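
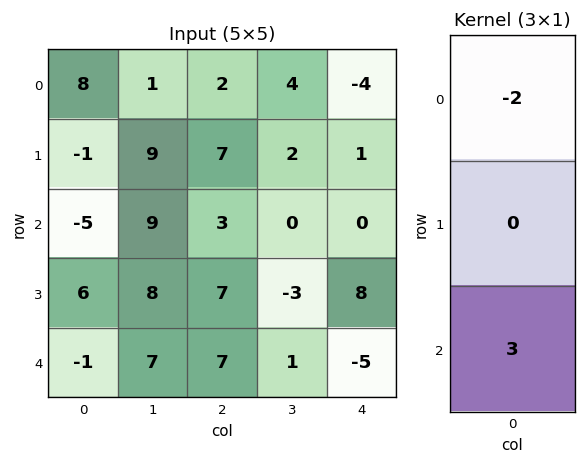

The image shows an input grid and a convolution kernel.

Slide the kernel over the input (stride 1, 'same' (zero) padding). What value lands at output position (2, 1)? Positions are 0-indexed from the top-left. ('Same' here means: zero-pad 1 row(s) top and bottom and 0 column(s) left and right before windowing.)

6

The receptive field on the zero-padded input at this output position is [9 / 9 / 8]. Elementwise product with the kernel and sum: 9·-2 + 8·3.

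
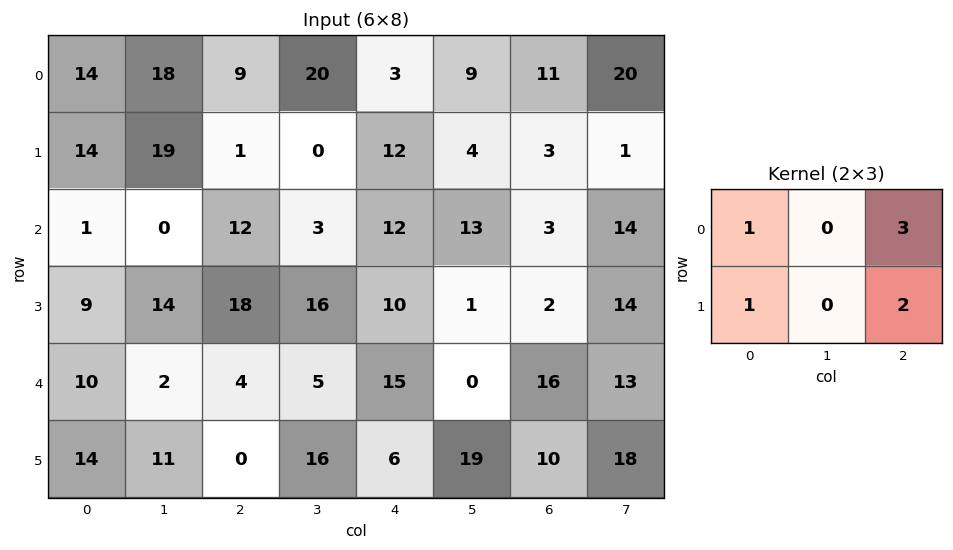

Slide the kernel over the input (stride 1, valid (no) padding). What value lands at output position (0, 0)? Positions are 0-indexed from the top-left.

57

The receptive field on the input at this output position is [14 18 9 / 14 19 1]. Elementwise product with the kernel and sum: 14·1 + 9·3 + 14·1 + 1·2.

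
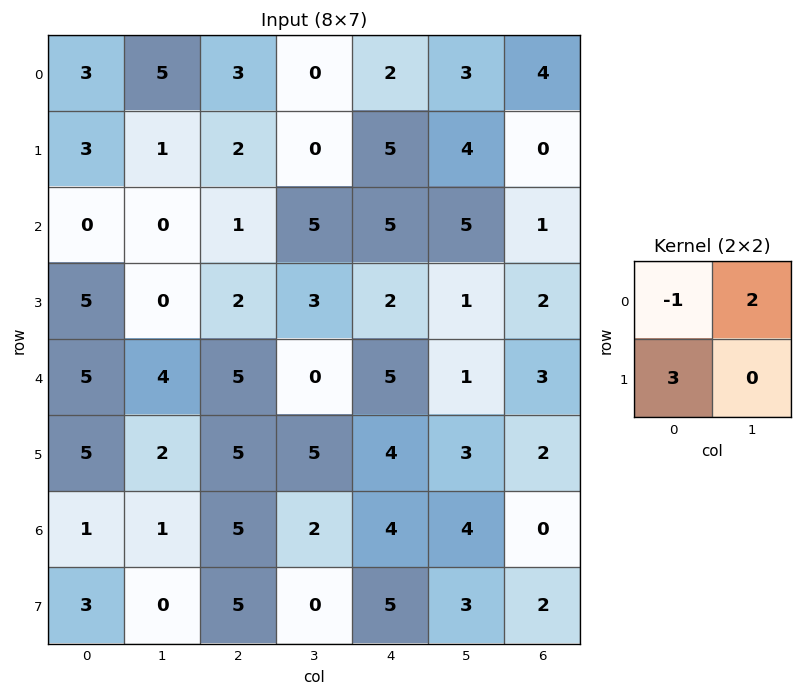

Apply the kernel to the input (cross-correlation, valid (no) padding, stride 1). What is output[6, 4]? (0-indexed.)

The receptive field on the input at this output position is [4 4 / 5 3]. Elementwise product with the kernel and sum: 4·-1 + 4·2 + 5·3.

19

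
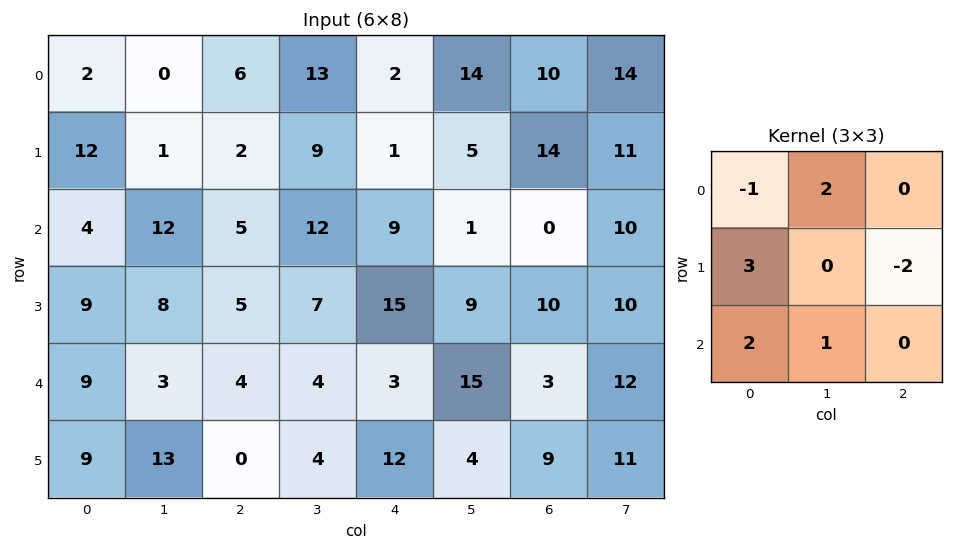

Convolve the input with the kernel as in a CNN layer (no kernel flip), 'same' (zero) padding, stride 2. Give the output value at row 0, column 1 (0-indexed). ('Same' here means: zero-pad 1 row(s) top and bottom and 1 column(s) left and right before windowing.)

The receptive field on the zero-padded input at this output position is [0 0 0 / 0 6 13 / 1 2 9]. Elementwise product with the kernel and sum: 0·-1 + 0·2 + 0·3 + 13·-2 + 1·2 + 2·1.

-22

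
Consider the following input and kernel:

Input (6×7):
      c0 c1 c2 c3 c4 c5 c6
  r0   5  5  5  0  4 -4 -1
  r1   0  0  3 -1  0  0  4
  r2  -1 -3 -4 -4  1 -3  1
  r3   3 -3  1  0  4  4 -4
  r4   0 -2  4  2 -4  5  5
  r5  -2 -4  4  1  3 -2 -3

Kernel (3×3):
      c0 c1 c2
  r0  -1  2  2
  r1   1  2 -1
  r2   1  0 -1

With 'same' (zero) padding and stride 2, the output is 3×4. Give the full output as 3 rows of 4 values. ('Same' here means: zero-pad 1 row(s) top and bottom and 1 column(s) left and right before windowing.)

5 16 11 -6
4 -6 -2 11
6 4 8 1

Output[0,0]: The receptive field on the zero-padded input at this output position is [0 0 0 / 0 5 5 / 0 0 0]. Elementwise product with the kernel and sum: 0·-1 + 0·2 + 0·2 + 0·1 + 5·2 + 5·-1 + 0·1 + 0·-1.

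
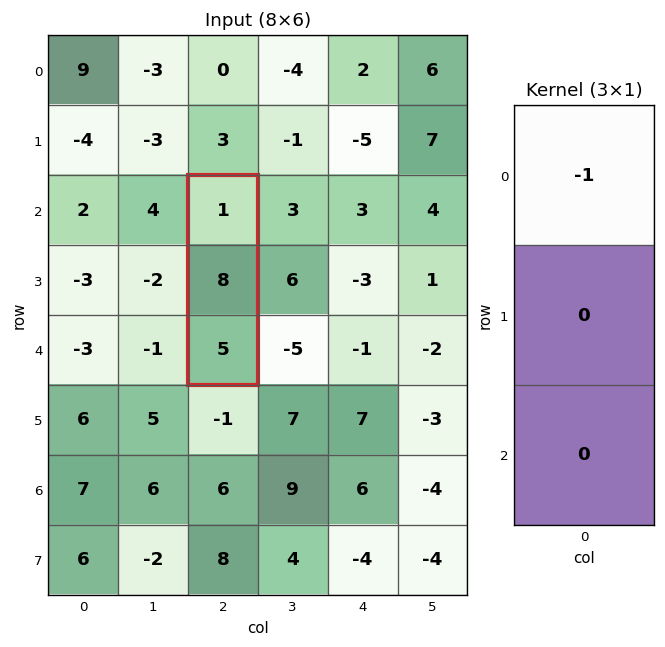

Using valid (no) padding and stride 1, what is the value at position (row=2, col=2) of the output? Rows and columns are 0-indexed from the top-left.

-1

The receptive field on the input at this output position is [1 / 8 / 5]. Elementwise product with the kernel and sum: 1·-1.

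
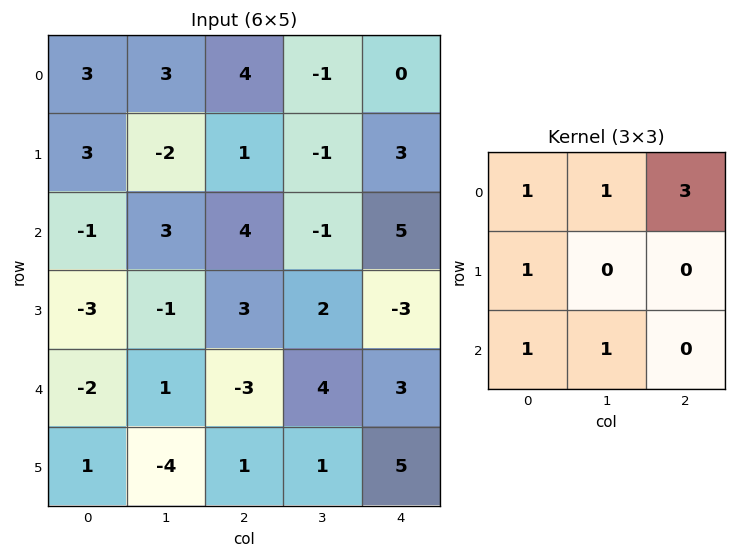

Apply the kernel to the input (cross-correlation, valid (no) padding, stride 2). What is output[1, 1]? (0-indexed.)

22

The receptive field on the input at this output position is [4 -1 5 / 3 2 -3 / -3 4 3]. Elementwise product with the kernel and sum: 4·1 + -1·1 + 5·3 + 3·1 + -3·1 + 4·1.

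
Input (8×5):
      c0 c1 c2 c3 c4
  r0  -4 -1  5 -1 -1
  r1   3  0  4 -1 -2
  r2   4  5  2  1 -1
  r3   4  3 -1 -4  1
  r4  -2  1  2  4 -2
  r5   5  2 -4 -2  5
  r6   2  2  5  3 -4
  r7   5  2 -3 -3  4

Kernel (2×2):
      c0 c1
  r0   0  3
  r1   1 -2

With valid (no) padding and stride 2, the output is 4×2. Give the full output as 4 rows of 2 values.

Output[0,0]: The receptive field on the input at this output position is [-4 -1 / 3 0]. Elementwise product with the kernel and sum: -1·3 + 3·1 + 0·-2.
Output[0,1]: The receptive field on the input at this output position is [5 -1 / 4 -1]. Elementwise product with the kernel and sum: -1·3 + 4·1 + -1·-2.

0 3
13 10
4 12
7 12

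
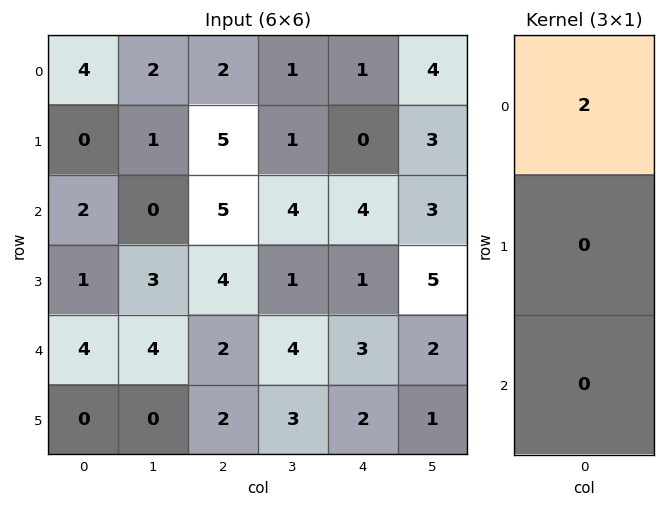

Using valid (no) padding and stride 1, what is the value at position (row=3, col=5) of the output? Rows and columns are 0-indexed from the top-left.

The receptive field on the input at this output position is [5 / 2 / 1]. Elementwise product with the kernel and sum: 5·2.

10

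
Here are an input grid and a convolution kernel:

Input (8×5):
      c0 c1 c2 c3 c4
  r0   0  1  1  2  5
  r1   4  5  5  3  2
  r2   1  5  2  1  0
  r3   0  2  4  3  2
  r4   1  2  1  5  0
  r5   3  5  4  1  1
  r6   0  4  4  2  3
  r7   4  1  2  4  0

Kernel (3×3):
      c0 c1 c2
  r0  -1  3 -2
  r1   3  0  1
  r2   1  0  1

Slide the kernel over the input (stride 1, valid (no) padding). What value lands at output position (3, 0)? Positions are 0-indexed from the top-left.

The receptive field on the input at this output position is [0 2 4 / 1 2 1 / 3 5 4]. Elementwise product with the kernel and sum: 0·-1 + 2·3 + 4·-2 + 1·3 + 1·1 + 3·1 + 4·1.

9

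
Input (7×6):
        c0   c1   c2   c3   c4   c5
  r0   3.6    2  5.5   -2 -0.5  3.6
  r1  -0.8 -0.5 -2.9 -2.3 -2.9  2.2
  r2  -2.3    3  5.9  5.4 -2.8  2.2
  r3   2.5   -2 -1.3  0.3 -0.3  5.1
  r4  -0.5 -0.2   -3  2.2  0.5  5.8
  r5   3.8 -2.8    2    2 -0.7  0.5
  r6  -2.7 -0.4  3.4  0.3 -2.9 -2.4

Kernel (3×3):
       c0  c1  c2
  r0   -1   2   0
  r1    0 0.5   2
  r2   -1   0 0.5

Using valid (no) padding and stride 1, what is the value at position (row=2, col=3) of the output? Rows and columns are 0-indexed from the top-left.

The receptive field on the input at this output position is [5.4 -2.8 2.2 / 0.3 -0.3 5.1 / 2.2 0.5 5.8]. Elementwise product with the kernel and sum: 5.4·-1 + -2.8·2 + -0.3·0.5 + 5.1·2 + 2.2·-1 + 5.8·0.5.

-0.25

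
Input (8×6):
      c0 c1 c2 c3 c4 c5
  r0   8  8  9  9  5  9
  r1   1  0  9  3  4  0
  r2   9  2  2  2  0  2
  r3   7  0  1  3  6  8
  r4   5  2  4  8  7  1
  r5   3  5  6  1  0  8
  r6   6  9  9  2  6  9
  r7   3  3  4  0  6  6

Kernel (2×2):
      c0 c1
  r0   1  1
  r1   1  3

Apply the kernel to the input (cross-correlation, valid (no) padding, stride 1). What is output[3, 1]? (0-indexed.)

15

The receptive field on the input at this output position is [0 1 / 2 4]. Elementwise product with the kernel and sum: 0·1 + 1·1 + 2·1 + 4·3.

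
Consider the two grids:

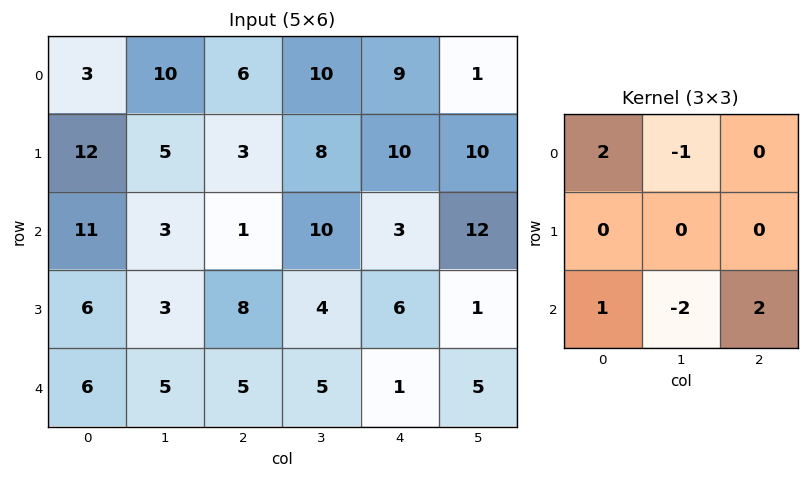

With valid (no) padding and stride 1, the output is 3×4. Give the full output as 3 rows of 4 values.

Output[0,0]: The receptive field on the input at this output position is [3 10 6 / 12 5 3 / 11 3 1]. Elementwise product with the kernel and sum: 3·2 + 10·-1 + 11·1 + 3·-2 + 1·2.

3 35 -11 39
35 2 10 0
25 10 -11 30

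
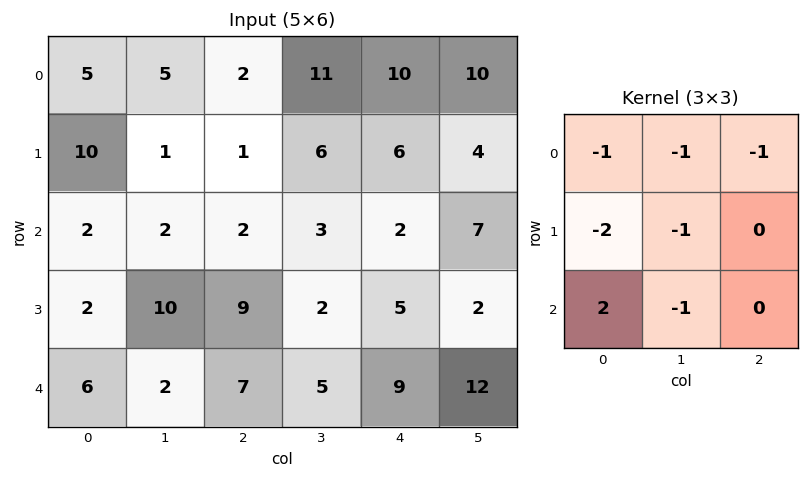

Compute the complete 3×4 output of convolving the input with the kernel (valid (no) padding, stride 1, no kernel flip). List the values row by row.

Output[0,0]: The receptive field on the input at this output position is [5 5 2 / 10 1 1 / 2 2 2]. Elementwise product with the kernel and sum: 5·-1 + 5·-1 + 2·-1 + 10·-2 + 1·-1 + 2·2 + 2·-1.

-31 -19 -30 -45
-24 -3 -4 -25
-10 -39 -18 -20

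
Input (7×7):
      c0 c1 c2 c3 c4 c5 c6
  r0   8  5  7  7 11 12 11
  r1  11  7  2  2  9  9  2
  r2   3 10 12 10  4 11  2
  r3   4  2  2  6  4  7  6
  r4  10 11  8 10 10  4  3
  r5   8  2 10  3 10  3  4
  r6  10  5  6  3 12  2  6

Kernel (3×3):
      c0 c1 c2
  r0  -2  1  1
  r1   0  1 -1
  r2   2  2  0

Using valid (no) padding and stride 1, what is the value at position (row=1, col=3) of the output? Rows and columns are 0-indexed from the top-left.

27

The receptive field on the input at this output position is [2 9 9 / 10 4 11 / 6 4 7]. Elementwise product with the kernel and sum: 2·-2 + 9·1 + 9·1 + 4·1 + 11·-1 + 6·2 + 4·2.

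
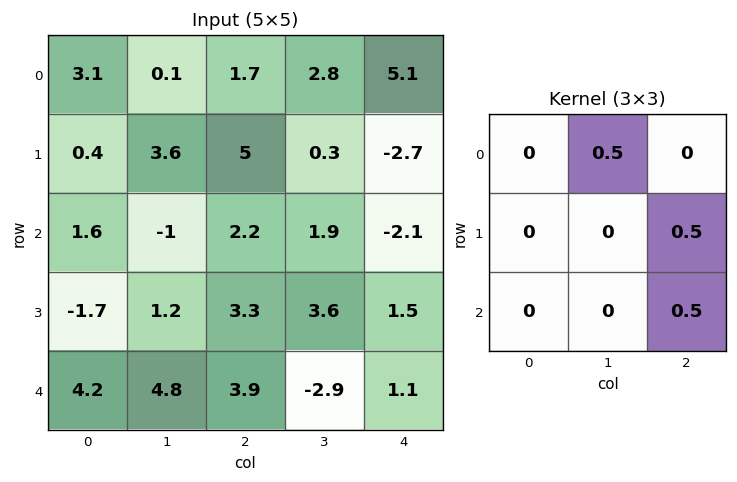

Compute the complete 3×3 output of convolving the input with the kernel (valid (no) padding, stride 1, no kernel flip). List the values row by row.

3.65 1.95 -1
4.55 5.25 -0.15
3.1 1.45 2.25

Output[0,0]: The receptive field on the input at this output position is [3.1 0.1 1.7 / 0.4 3.6 5 / 1.6 -1 2.2]. Elementwise product with the kernel and sum: 0.1·0.5 + 5·0.5 + 2.2·0.5.
Output[0,1]: The receptive field on the input at this output position is [0.1 1.7 2.8 / 3.6 5 0.3 / -1 2.2 1.9]. Elementwise product with the kernel and sum: 1.7·0.5 + 0.3·0.5 + 1.9·0.5.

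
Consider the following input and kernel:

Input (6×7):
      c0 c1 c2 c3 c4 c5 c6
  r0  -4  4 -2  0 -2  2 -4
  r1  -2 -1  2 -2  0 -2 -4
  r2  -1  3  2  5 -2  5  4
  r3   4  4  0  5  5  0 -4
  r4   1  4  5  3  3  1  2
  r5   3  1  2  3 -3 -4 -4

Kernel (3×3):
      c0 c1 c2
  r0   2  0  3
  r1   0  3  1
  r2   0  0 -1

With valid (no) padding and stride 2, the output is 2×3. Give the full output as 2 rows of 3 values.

-17 -14 -30
11 15 2

Output[0,0]: The receptive field on the input at this output position is [-4 4 -2 / -2 -1 2 / -1 3 2]. Elementwise product with the kernel and sum: -4·2 + -2·3 + -1·3 + 2·1 + 2·-1.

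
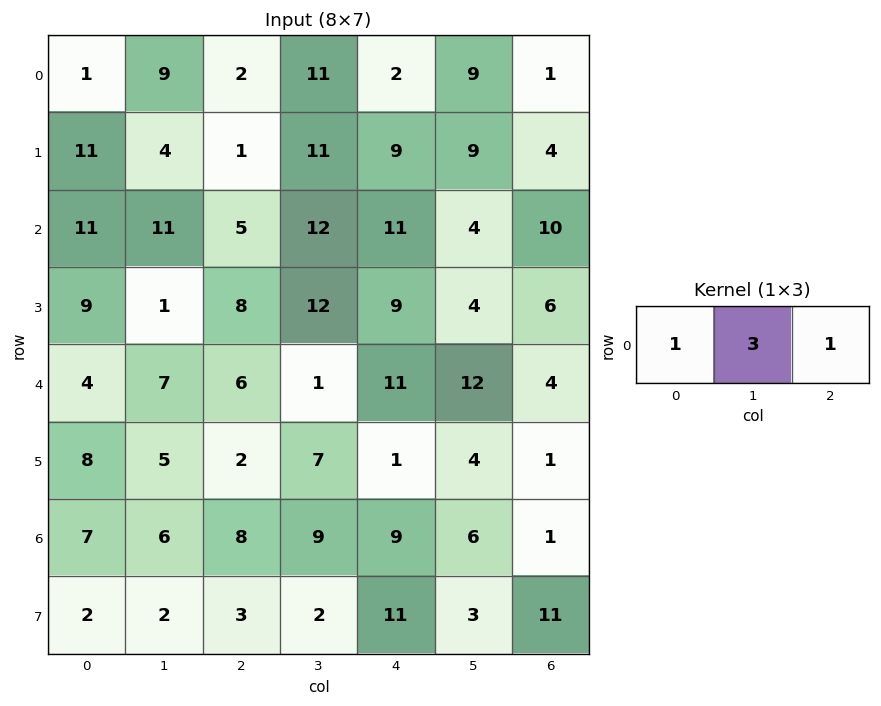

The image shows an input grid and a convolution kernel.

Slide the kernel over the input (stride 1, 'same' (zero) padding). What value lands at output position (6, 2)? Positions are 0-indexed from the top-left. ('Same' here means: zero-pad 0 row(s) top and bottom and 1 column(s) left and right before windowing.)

39

The receptive field on the zero-padded input at this output position is [6 8 9]. Elementwise product with the kernel and sum: 6·1 + 8·3 + 9·1.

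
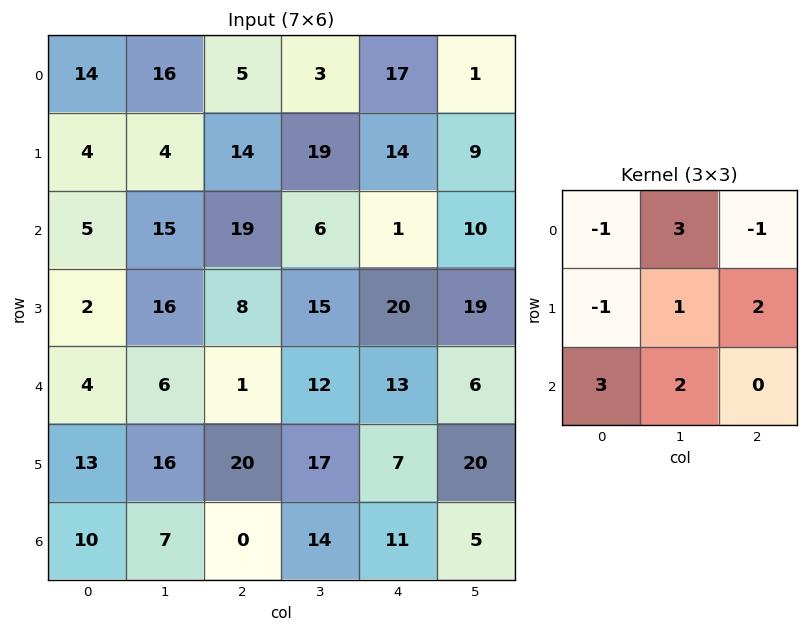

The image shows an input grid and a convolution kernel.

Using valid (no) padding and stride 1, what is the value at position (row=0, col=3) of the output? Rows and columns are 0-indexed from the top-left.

The receptive field on the input at this output position is [3 17 1 / 19 14 9 / 6 1 10]. Elementwise product with the kernel and sum: 3·-1 + 17·3 + 1·-1 + 19·-1 + 14·1 + 9·2 + 6·3 + 1·2.

80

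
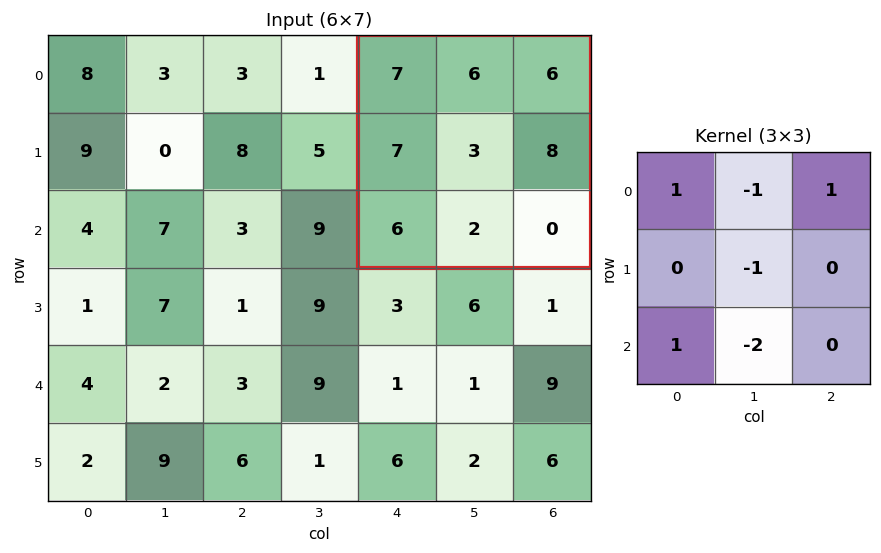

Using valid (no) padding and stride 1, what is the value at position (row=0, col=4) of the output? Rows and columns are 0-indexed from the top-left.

The receptive field on the input at this output position is [7 6 6 / 7 3 8 / 6 2 0]. Elementwise product with the kernel and sum: 7·1 + 6·-1 + 6·1 + 3·-1 + 6·1 + 2·-2.

6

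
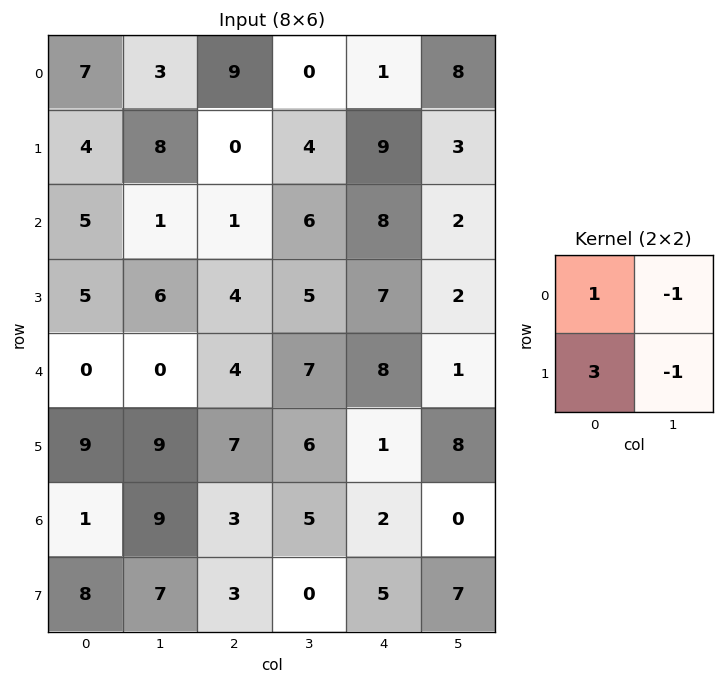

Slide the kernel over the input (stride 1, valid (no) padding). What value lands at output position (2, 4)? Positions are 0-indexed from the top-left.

25

The receptive field on the input at this output position is [8 2 / 7 2]. Elementwise product with the kernel and sum: 8·1 + 2·-1 + 7·3 + 2·-1.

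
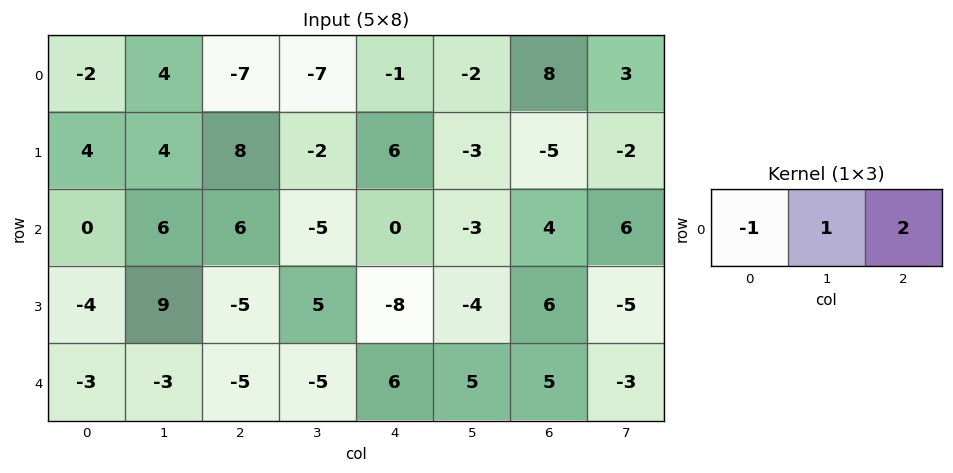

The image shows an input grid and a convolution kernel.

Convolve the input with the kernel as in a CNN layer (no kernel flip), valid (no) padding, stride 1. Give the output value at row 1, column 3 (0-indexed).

2

The receptive field on the input at this output position is [-2 6 -3]. Elementwise product with the kernel and sum: -2·-1 + 6·1 + -3·2.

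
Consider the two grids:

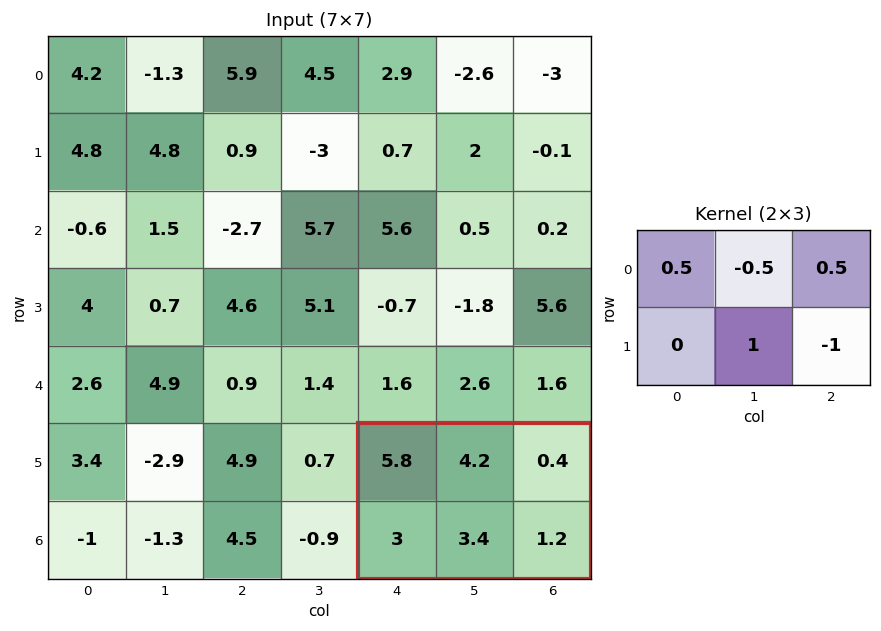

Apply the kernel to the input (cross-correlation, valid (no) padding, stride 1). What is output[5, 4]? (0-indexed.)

3.2

The receptive field on the input at this output position is [5.8 4.2 0.4 / 3 3.4 1.2]. Elementwise product with the kernel and sum: 5.8·0.5 + 4.2·-0.5 + 0.4·0.5 + 3.4·1 + 1.2·-1.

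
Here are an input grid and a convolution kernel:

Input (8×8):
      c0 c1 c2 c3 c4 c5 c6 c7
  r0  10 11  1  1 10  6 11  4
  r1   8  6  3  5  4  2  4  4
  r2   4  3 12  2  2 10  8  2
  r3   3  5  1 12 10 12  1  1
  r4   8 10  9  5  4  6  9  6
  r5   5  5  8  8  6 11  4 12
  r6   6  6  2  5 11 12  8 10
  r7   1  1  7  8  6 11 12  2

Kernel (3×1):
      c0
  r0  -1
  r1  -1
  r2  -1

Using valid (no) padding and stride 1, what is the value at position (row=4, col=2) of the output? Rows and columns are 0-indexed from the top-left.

-19

The receptive field on the input at this output position is [9 / 8 / 2]. Elementwise product with the kernel and sum: 9·-1 + 8·-1 + 2·-1.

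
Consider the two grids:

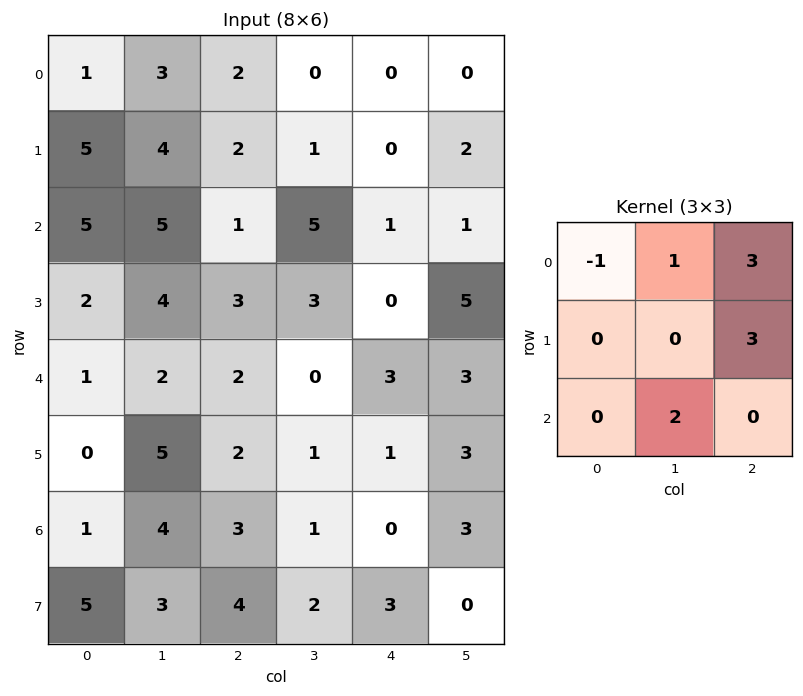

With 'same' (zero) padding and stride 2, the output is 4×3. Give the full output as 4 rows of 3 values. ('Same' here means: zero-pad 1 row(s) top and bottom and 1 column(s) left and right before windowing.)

Output[0,0]: The receptive field on the zero-padded input at this output position is [0 0 0 / 0 1 3 / 0 5 4]. Elementwise product with the kernel and sum: 0·-1 + 0·1 + 0·3 + 3·3 + 5·2.
Output[0,1]: The receptive field on the zero-padded input at this output position is [0 0 0 / 3 2 0 / 4 2 1]. Elementwise product with the kernel and sum: 0·-1 + 0·1 + 0·3 + 0·3 + 2·2.

19 4 0
36 22 8
20 12 23
37 11 24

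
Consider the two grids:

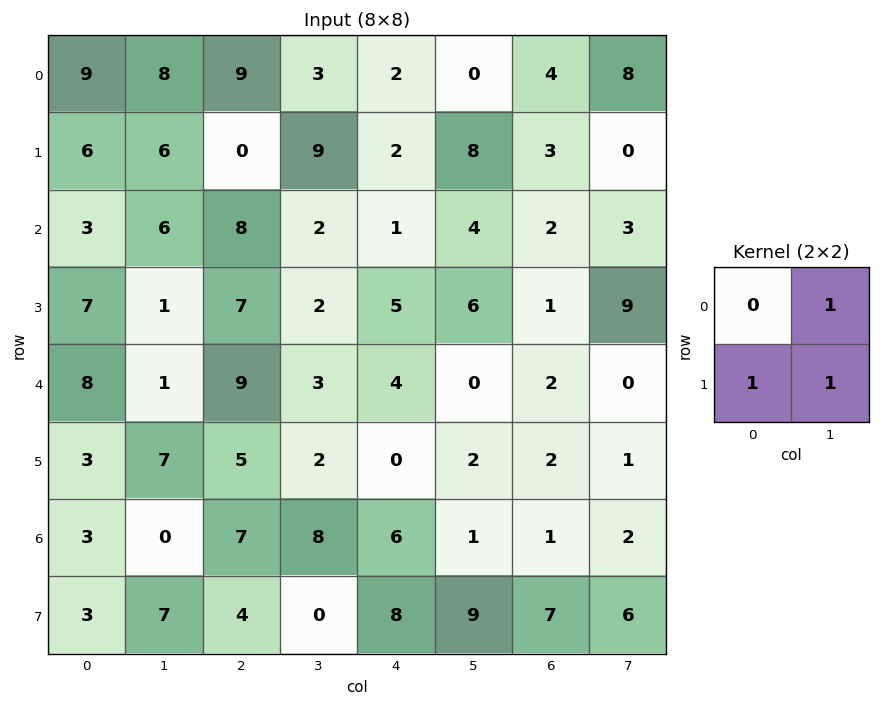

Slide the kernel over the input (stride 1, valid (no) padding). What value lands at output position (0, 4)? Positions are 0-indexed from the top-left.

The receptive field on the input at this output position is [2 0 / 2 8]. Elementwise product with the kernel and sum: 0·1 + 2·1 + 8·1.

10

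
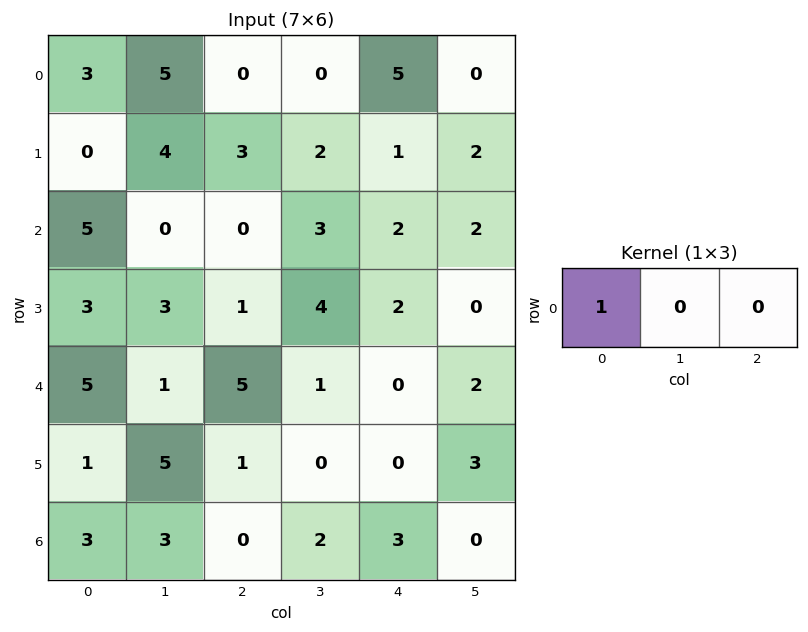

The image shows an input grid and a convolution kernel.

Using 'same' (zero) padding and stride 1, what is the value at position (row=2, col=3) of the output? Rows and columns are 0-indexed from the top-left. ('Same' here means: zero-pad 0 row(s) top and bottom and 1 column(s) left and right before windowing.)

The receptive field on the zero-padded input at this output position is [0 3 2]. Elementwise product with the kernel and sum: 0·1.

0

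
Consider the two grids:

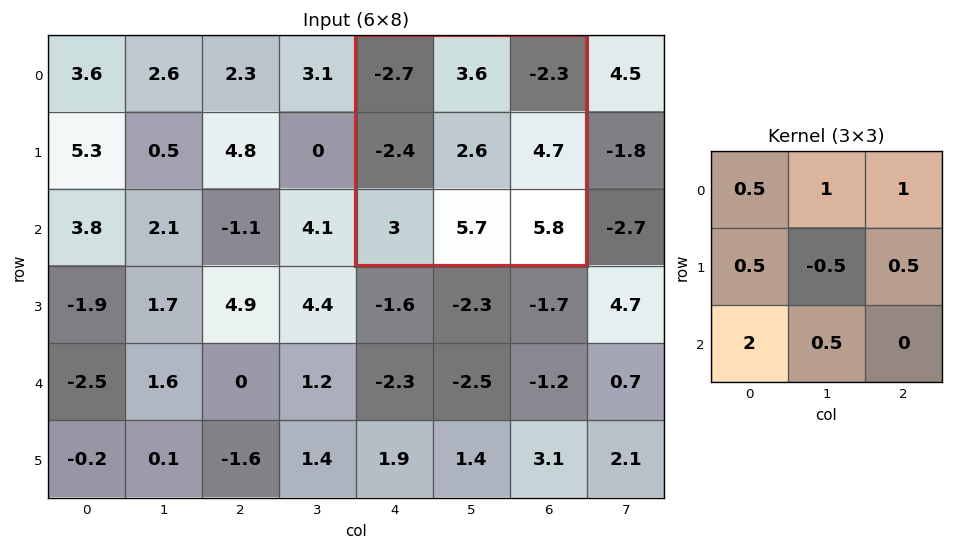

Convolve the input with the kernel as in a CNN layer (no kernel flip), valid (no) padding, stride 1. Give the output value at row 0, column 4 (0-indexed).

The receptive field on the input at this output position is [-2.7 3.6 -2.3 / -2.4 2.6 4.7 / 3 5.7 5.8]. Elementwise product with the kernel and sum: -2.7·0.5 + 3.6·1 + -2.3·1 + -2.4·0.5 + 2.6·-0.5 + 4.7·0.5 + 3·2 + 5.7·0.5.

8.65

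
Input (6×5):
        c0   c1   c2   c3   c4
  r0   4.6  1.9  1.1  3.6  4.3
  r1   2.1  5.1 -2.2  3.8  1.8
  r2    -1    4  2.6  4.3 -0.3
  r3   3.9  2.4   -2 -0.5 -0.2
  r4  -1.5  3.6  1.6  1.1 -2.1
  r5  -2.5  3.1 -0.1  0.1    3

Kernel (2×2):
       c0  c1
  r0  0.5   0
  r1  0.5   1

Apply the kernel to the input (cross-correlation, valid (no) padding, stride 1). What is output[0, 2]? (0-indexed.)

The receptive field on the input at this output position is [1.1 3.6 / -2.2 3.8]. Elementwise product with the kernel and sum: 1.1·0.5 + -2.2·0.5 + 3.8·1.

3.25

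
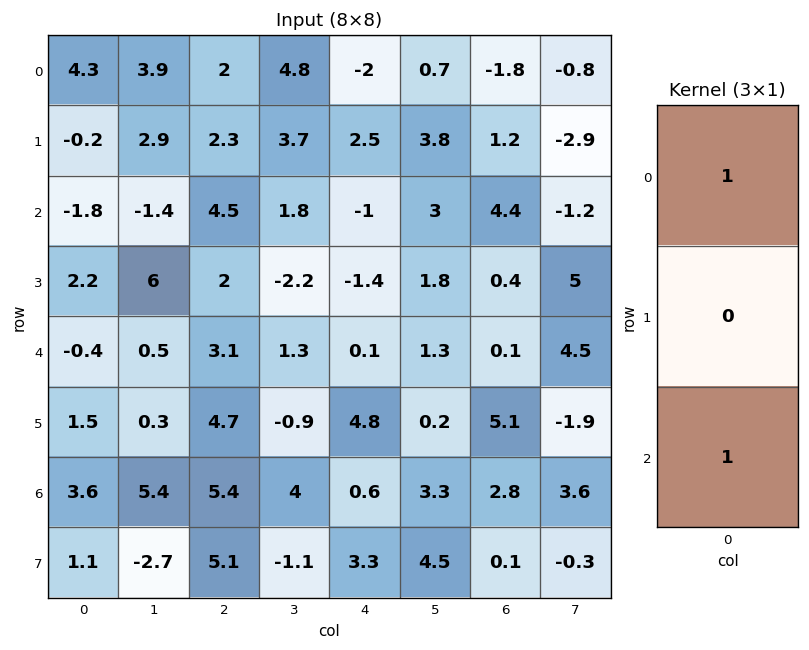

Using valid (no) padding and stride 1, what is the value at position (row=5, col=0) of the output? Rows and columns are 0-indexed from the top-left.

2.6

The receptive field on the input at this output position is [1.5 / 3.6 / 1.1]. Elementwise product with the kernel and sum: 1.5·1 + 1.1·1.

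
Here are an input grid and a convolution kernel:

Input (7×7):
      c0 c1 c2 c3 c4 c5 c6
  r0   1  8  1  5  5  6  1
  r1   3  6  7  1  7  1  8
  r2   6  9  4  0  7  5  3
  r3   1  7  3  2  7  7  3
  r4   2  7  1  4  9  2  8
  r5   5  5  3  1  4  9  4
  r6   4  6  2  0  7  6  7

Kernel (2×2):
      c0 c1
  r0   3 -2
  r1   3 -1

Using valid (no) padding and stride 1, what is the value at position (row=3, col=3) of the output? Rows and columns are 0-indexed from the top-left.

-5

The receptive field on the input at this output position is [2 7 / 4 9]. Elementwise product with the kernel and sum: 2·3 + 7·-2 + 4·3 + 9·-1.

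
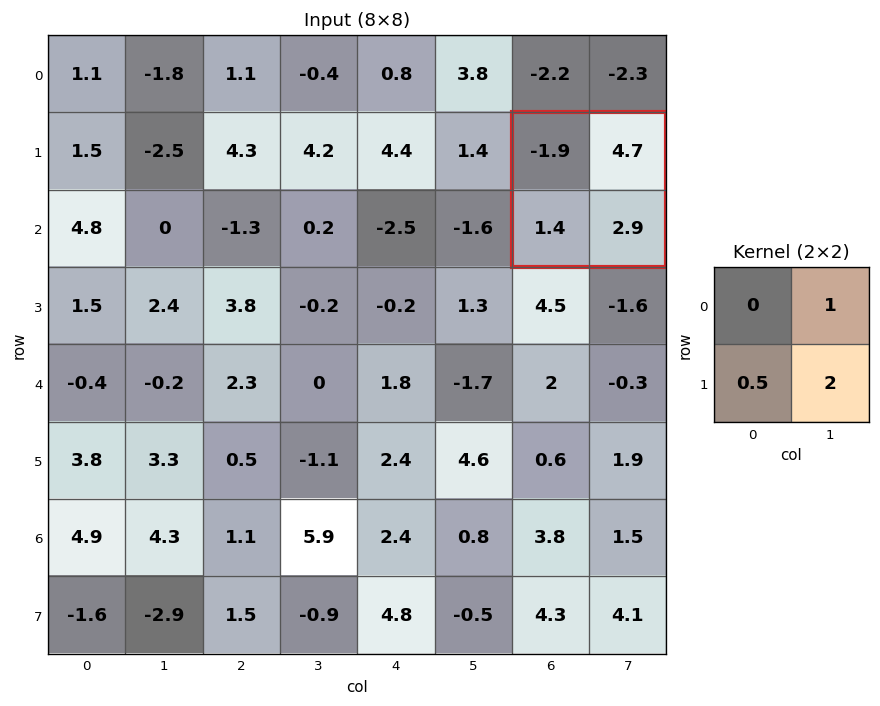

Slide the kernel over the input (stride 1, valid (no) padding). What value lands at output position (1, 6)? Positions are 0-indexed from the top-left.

11.2

The receptive field on the input at this output position is [-1.9 4.7 / 1.4 2.9]. Elementwise product with the kernel and sum: 4.7·1 + 1.4·0.5 + 2.9·2.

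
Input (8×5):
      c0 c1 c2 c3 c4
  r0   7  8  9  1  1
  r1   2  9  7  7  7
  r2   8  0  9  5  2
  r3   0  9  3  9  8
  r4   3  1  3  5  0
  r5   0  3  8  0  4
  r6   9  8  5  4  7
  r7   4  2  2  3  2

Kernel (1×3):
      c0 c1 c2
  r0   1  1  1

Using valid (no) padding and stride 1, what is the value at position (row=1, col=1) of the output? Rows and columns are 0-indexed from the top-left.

23

The receptive field on the input at this output position is [9 7 7]. Elementwise product with the kernel and sum: 9·1 + 7·1 + 7·1.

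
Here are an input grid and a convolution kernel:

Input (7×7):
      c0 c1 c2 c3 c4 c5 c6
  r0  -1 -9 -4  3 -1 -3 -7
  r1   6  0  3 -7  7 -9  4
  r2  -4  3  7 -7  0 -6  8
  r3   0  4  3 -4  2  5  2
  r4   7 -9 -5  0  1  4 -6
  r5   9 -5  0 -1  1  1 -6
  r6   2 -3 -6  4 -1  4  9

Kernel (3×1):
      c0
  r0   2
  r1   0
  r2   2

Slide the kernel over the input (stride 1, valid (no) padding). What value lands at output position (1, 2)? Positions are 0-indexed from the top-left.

12

The receptive field on the input at this output position is [3 / 7 / 3]. Elementwise product with the kernel and sum: 3·2 + 3·2.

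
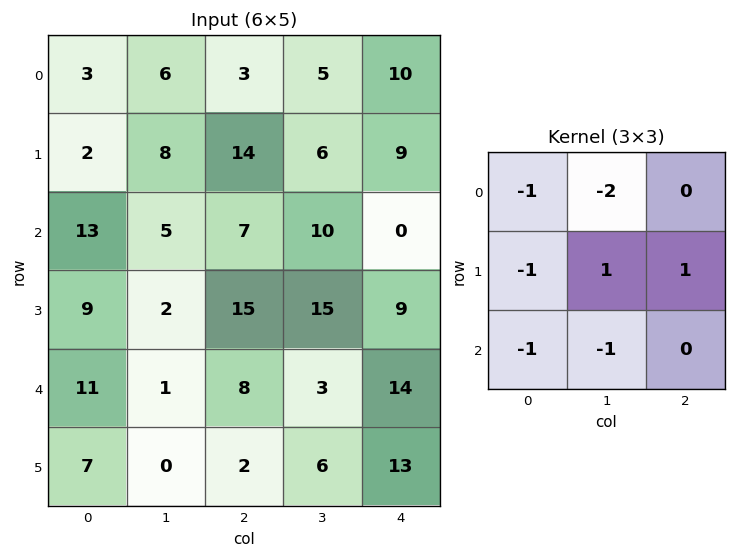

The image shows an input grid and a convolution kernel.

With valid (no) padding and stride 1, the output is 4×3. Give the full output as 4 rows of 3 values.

-13 -12 -29
-30 -41 -53
-27 0 -29
-22 -24 -44

Output[0,0]: The receptive field on the input at this output position is [3 6 3 / 2 8 14 / 13 5 7]. Elementwise product with the kernel and sum: 3·-1 + 6·-2 + 2·-1 + 8·1 + 14·1 + 13·-1 + 5·-1.
Output[0,1]: The receptive field on the input at this output position is [6 3 5 / 8 14 6 / 5 7 10]. Elementwise product with the kernel and sum: 6·-1 + 3·-2 + 8·-1 + 14·1 + 6·1 + 5·-1 + 7·-1.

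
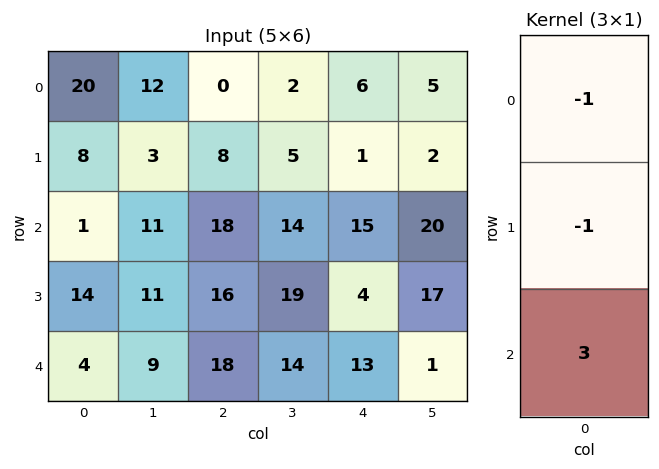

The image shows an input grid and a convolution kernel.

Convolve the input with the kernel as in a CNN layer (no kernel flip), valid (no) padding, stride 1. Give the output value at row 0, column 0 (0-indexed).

-25

The receptive field on the input at this output position is [20 / 8 / 1]. Elementwise product with the kernel and sum: 20·-1 + 8·-1 + 1·3.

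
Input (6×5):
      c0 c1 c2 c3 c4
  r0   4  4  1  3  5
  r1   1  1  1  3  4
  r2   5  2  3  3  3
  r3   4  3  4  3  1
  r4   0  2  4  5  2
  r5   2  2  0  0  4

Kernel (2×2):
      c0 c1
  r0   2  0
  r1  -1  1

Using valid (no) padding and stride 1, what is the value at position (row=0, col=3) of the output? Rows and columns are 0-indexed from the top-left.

The receptive field on the input at this output position is [3 5 / 3 4]. Elementwise product with the kernel and sum: 3·2 + 3·-1 + 4·1.

7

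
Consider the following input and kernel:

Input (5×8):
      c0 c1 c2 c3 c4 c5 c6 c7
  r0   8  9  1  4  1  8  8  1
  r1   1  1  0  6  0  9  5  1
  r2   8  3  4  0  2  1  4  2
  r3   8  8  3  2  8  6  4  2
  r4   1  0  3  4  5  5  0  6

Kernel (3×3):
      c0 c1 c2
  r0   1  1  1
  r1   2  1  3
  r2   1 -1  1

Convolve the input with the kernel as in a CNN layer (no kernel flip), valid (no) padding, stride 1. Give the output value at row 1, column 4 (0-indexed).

37

The receptive field on the input at this output position is [0 9 5 / 2 1 4 / 8 6 4]. Elementwise product with the kernel and sum: 0·1 + 9·1 + 5·1 + 2·2 + 1·1 + 4·3 + 8·1 + 6·-1 + 4·1.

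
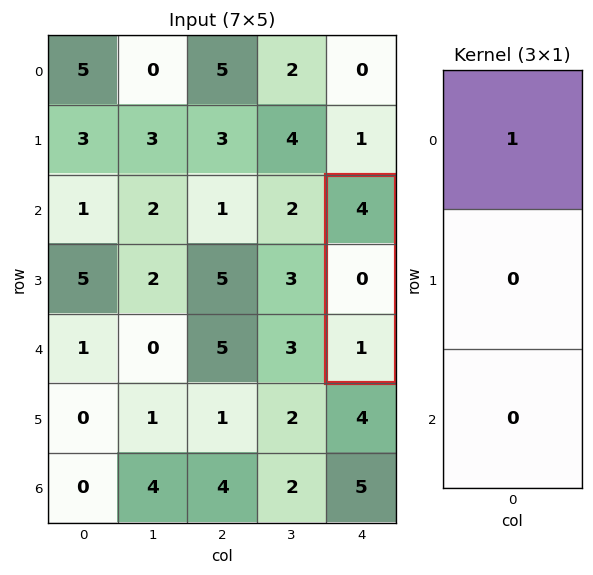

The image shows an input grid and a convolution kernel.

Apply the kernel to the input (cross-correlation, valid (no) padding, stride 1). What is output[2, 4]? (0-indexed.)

4

The receptive field on the input at this output position is [4 / 0 / 1]. Elementwise product with the kernel and sum: 4·1.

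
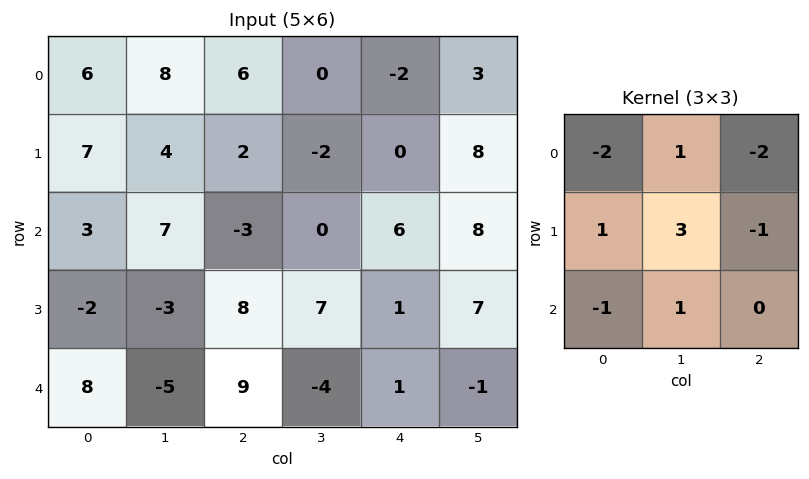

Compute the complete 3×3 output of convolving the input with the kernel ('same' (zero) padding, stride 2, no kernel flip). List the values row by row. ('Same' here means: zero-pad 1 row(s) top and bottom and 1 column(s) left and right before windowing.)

Output[0,0]: The receptive field on the zero-padded input at this output position is [0 0 0 / 0 6 8 / 0 7 4]. Elementwise product with the kernel and sum: 0·-2 + 0·1 + 0·-2 + 0·1 + 6·3 + 8·-1 + 0·-1 + 7·1.
Output[0,1]: The receptive field on the zero-padded input at this output position is [0 0 0 / 8 6 0 / 4 2 -2]. Elementwise product with the kernel and sum: 0·-2 + 0·1 + 0·-2 + 8·1 + 6·3 + 0·-1 + 4·-1 + 2·1.

17 24 -7
-1 7 -8
33 26 -27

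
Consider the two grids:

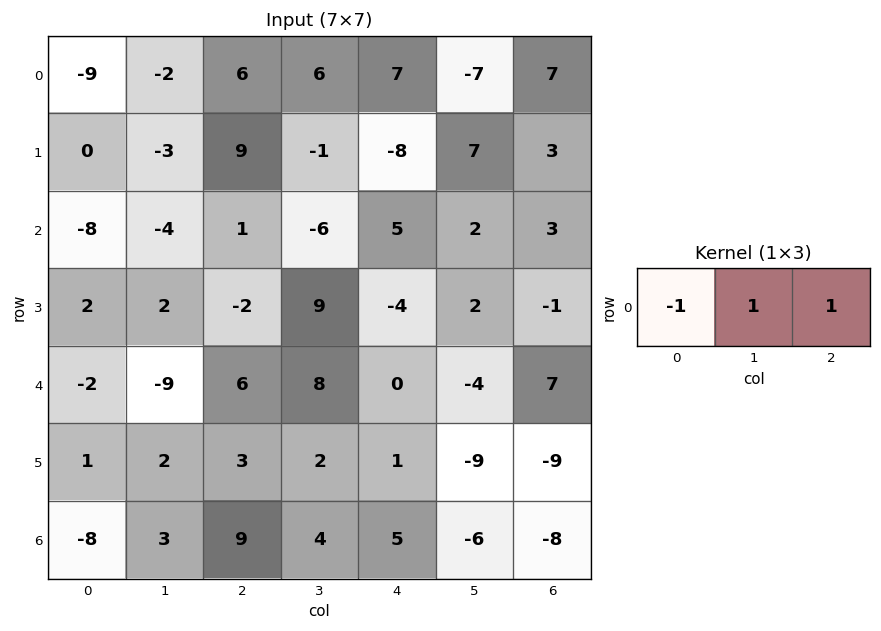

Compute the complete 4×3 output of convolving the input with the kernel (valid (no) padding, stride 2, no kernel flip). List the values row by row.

13 7 -7
5 -2 0
-1 2 3
20 0 -19

Output[0,0]: The receptive field on the input at this output position is [-9 -2 6]. Elementwise product with the kernel and sum: -9·-1 + -2·1 + 6·1.
Output[0,1]: The receptive field on the input at this output position is [6 6 7]. Elementwise product with the kernel and sum: 6·-1 + 6·1 + 7·1.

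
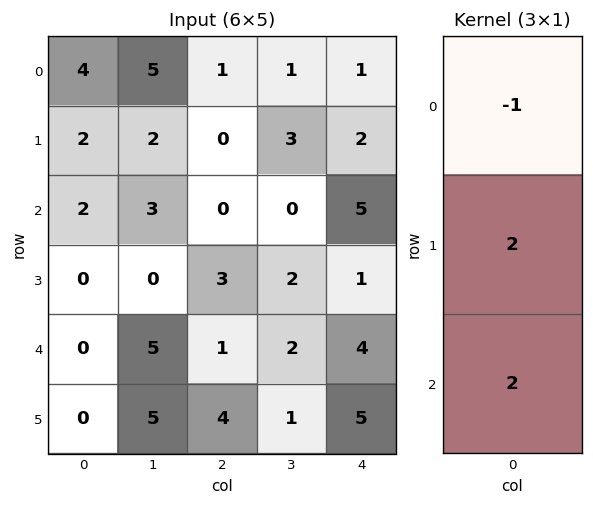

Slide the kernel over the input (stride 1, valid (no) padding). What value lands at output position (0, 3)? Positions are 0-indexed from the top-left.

5

The receptive field on the input at this output position is [1 / 3 / 0]. Elementwise product with the kernel and sum: 1·-1 + 3·2 + 0·2.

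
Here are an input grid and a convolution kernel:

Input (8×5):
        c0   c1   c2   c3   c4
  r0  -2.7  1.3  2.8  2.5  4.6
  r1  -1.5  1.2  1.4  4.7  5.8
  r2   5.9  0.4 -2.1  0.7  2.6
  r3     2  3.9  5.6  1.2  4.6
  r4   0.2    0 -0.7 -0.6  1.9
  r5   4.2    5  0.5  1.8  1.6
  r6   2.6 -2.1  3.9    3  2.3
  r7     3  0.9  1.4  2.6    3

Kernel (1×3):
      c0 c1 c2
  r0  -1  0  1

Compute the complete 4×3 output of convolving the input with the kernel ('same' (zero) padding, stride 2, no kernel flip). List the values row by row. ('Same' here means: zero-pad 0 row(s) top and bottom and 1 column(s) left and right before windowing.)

1.3 1.2 -2.5
0.4 0.3 -0.7
0 -0.6 0.6
-2.1 5.1 -3

Output[0,0]: The receptive field on the zero-padded input at this output position is [0 -2.7 1.3]. Elementwise product with the kernel and sum: 0·-1 + 1.3·1.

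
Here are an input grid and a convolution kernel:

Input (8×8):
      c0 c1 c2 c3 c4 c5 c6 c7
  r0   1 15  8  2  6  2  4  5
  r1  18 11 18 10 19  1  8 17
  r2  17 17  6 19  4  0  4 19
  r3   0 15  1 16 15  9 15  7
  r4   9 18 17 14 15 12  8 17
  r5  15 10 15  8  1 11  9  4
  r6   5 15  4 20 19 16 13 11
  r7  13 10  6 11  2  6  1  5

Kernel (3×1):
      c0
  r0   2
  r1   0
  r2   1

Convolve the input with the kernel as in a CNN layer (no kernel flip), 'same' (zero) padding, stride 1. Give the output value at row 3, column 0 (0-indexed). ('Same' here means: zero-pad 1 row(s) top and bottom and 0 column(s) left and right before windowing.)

43

The receptive field on the zero-padded input at this output position is [17 / 0 / 9]. Elementwise product with the kernel and sum: 17·2 + 9·1.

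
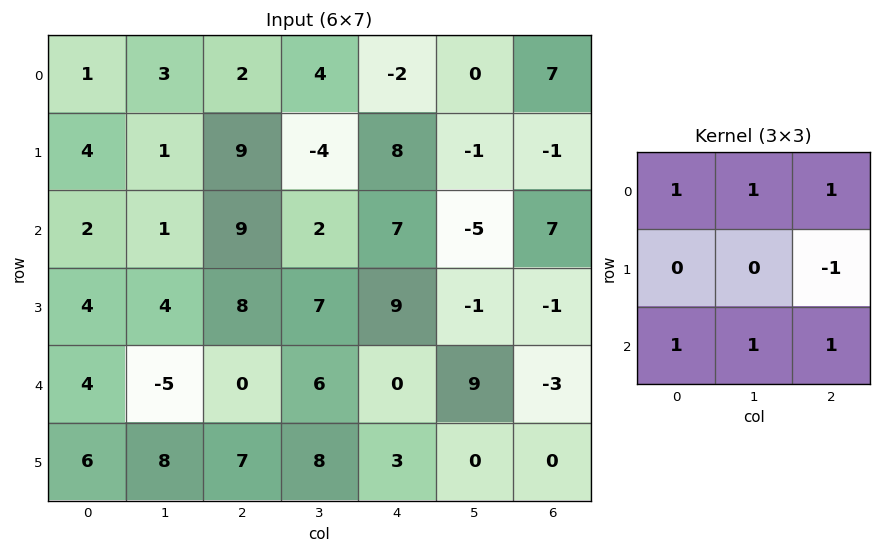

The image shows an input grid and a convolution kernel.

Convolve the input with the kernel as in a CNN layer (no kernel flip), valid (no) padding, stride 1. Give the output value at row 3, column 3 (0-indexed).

17

The receptive field on the input at this output position is [7 9 -1 / 6 0 9 / 8 3 0]. Elementwise product with the kernel and sum: 7·1 + 9·1 + -1·1 + 9·-1 + 8·1 + 3·1 + 0·1.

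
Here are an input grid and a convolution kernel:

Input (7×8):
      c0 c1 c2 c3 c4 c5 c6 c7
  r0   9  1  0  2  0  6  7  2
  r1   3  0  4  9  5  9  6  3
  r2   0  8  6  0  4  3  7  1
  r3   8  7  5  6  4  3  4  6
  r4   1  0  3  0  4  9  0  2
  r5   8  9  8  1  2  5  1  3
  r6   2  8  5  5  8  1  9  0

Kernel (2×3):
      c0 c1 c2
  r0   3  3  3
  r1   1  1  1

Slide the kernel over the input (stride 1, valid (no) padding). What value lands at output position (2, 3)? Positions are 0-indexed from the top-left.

The receptive field on the input at this output position is [0 4 3 / 6 4 3]. Elementwise product with the kernel and sum: 0·3 + 4·3 + 3·3 + 6·1 + 4·1 + 3·1.

34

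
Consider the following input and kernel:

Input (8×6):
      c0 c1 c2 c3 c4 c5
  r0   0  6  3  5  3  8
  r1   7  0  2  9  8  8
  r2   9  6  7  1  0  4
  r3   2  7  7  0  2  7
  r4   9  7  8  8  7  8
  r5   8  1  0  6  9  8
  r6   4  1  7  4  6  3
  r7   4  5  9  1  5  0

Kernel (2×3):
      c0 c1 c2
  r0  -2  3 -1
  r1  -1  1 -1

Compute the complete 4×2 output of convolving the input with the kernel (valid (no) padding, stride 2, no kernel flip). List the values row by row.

Output[0,0]: The receptive field on the input at this output position is [0 6 3 / 7 0 2]. Elementwise product with the kernel and sum: 0·-2 + 6·3 + 3·-1 + 7·-1 + 0·1 + 2·-1.

6 5
-9 -20
-12 -2
-20 -21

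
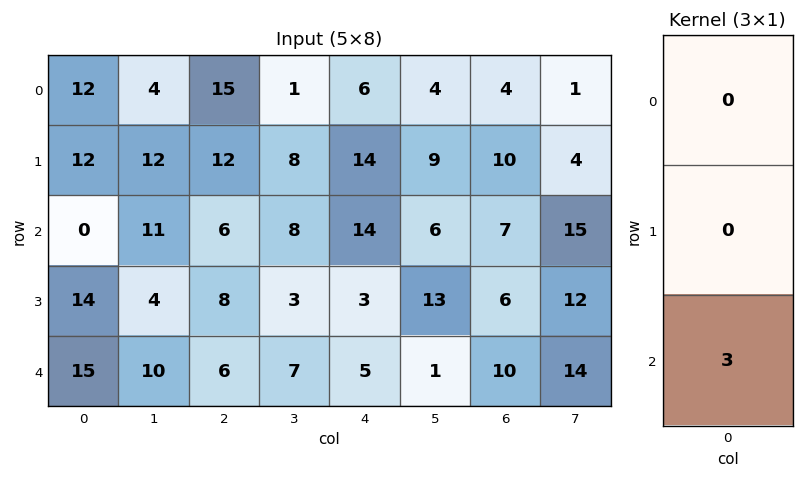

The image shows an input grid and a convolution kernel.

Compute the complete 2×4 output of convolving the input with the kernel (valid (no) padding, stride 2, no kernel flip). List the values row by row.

0 18 42 21
45 18 15 30

Output[0,0]: The receptive field on the input at this output position is [12 / 12 / 0]. Elementwise product with the kernel and sum: 0·3.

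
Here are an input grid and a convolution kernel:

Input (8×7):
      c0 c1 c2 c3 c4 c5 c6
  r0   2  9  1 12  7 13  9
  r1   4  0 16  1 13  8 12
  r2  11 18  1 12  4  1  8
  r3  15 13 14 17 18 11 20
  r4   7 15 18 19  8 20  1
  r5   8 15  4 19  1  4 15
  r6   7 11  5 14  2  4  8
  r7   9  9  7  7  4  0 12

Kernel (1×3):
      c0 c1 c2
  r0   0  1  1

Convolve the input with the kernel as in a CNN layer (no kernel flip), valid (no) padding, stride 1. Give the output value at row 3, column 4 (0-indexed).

The receptive field on the input at this output position is [18 11 20]. Elementwise product with the kernel and sum: 11·1 + 20·1.

31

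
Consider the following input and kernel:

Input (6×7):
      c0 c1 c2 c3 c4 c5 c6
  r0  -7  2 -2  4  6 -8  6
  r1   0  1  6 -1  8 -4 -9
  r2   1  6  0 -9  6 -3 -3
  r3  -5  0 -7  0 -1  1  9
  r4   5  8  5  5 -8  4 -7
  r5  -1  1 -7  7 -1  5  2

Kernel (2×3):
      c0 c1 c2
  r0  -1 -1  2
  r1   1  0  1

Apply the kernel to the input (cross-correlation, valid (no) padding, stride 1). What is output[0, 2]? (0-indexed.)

The receptive field on the input at this output position is [-2 4 6 / 6 -1 8]. Elementwise product with the kernel and sum: -2·-1 + 4·-1 + 6·2 + 6·1 + 8·1.

24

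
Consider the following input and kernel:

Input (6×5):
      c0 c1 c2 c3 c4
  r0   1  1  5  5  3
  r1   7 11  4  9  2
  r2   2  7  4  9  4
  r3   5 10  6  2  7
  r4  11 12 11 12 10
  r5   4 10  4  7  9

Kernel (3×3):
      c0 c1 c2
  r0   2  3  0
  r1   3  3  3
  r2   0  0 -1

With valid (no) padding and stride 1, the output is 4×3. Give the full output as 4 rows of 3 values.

Output[0,0]: The receptive field on the input at this output position is [1 1 5 / 7 11 4 / 2 7 4]. Elementwise product with the kernel and sum: 1·2 + 1·3 + 7·3 + 11·3 + 4·3 + 4·-1.

67 80 66
80 92 79
77 68 70
138 136 108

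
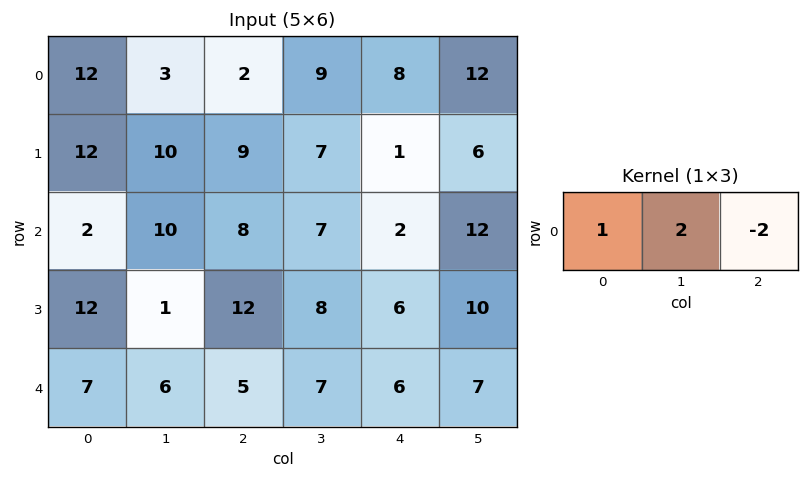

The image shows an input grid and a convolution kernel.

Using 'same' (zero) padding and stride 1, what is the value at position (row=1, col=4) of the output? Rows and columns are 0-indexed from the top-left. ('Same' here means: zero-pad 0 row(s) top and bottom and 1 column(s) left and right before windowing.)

The receptive field on the zero-padded input at this output position is [7 1 6]. Elementwise product with the kernel and sum: 7·1 + 1·2 + 6·-2.

-3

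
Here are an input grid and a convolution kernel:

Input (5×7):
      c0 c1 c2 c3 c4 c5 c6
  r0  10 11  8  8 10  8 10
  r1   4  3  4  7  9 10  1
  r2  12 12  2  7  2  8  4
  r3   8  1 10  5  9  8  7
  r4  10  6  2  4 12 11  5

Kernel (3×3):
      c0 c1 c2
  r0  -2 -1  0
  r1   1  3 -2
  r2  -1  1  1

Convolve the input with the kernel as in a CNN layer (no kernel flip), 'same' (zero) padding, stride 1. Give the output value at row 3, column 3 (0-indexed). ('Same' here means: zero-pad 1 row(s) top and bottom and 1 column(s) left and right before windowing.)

The receptive field on the zero-padded input at this output position is [2 7 2 / 10 5 9 / 2 4 12]. Elementwise product with the kernel and sum: 2·-2 + 7·-1 + 10·1 + 5·3 + 9·-2 + 2·-1 + 4·1 + 12·1.

10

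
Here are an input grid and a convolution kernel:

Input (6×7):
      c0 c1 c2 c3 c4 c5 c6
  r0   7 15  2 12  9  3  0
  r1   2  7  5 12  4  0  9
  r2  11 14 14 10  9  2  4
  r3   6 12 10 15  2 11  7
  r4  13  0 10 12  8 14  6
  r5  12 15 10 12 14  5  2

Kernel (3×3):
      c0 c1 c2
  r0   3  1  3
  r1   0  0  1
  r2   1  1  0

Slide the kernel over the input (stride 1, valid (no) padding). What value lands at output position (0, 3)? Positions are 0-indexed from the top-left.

The receptive field on the input at this output position is [12 9 3 / 12 4 0 / 10 9 2]. Elementwise product with the kernel and sum: 12·3 + 9·1 + 3·3 + 0·1 + 10·1 + 9·1.

73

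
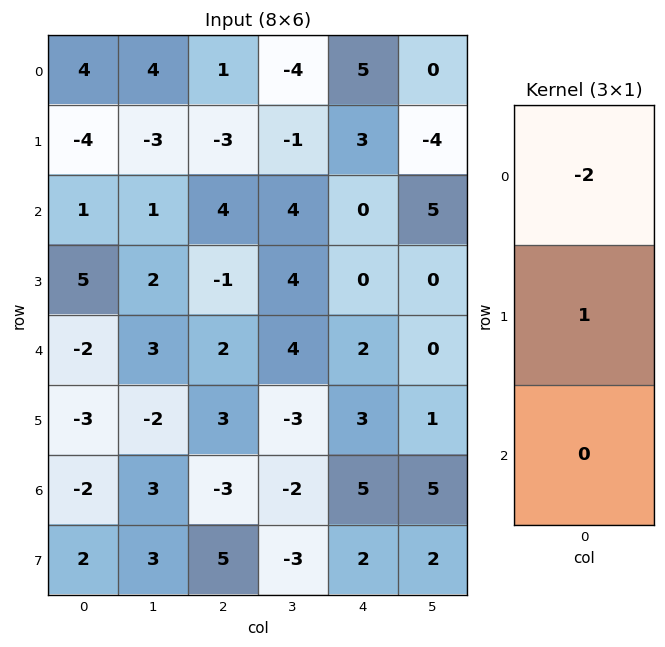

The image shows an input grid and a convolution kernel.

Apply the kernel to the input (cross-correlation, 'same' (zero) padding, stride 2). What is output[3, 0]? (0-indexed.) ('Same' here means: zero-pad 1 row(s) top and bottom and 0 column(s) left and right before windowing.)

The receptive field on the zero-padded input at this output position is [-3 / -2 / 2]. Elementwise product with the kernel and sum: -3·-2 + -2·1.

4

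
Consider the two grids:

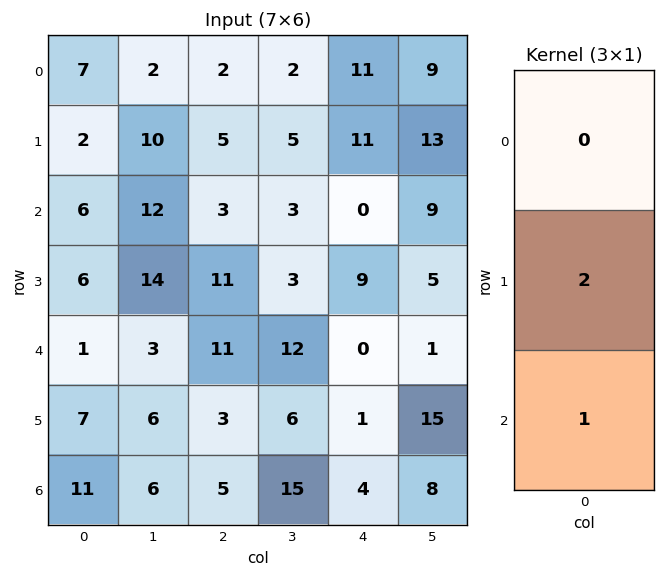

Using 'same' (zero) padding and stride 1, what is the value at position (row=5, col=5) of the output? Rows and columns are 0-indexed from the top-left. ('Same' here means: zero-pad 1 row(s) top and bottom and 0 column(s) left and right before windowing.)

The receptive field on the zero-padded input at this output position is [1 / 15 / 8]. Elementwise product with the kernel and sum: 15·2 + 8·1.

38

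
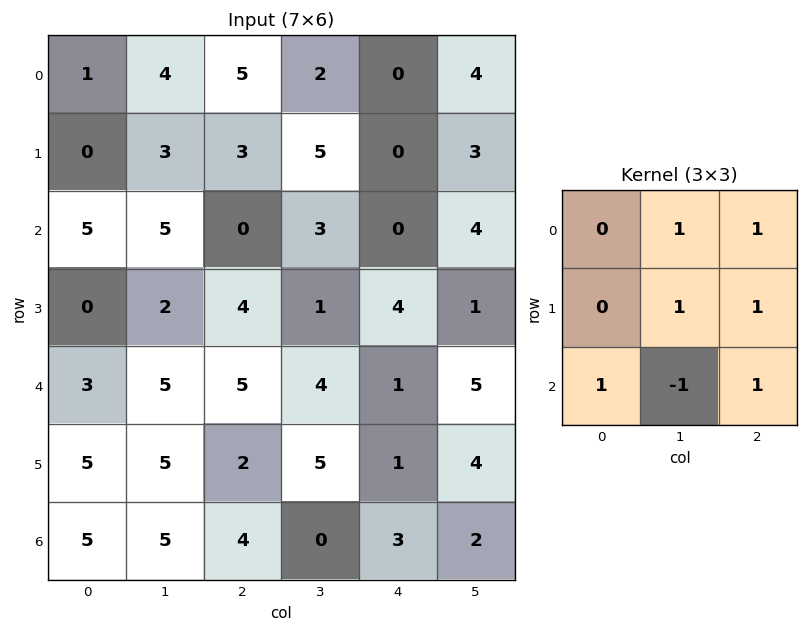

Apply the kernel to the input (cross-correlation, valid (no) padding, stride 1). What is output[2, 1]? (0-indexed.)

The receptive field on the input at this output position is [5 0 3 / 2 4 1 / 5 5 4]. Elementwise product with the kernel and sum: 0·1 + 3·1 + 4·1 + 1·1 + 5·1 + 5·-1 + 4·1.

12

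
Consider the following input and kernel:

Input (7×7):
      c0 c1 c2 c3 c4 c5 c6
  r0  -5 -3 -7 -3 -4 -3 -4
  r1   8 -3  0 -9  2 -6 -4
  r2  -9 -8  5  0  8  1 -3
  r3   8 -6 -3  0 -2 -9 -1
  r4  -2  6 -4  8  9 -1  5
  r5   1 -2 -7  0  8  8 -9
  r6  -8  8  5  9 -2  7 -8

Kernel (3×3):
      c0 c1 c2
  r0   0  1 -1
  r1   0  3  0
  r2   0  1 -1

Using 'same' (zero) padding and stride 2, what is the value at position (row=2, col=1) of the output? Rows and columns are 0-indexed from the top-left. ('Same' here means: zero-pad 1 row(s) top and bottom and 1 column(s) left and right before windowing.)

The receptive field on the zero-padded input at this output position is [-6 -3 0 / 6 -4 8 / -2 -7 0]. Elementwise product with the kernel and sum: -3·1 + 0·-1 + -4·3 + -7·1 + 0·-1.

-22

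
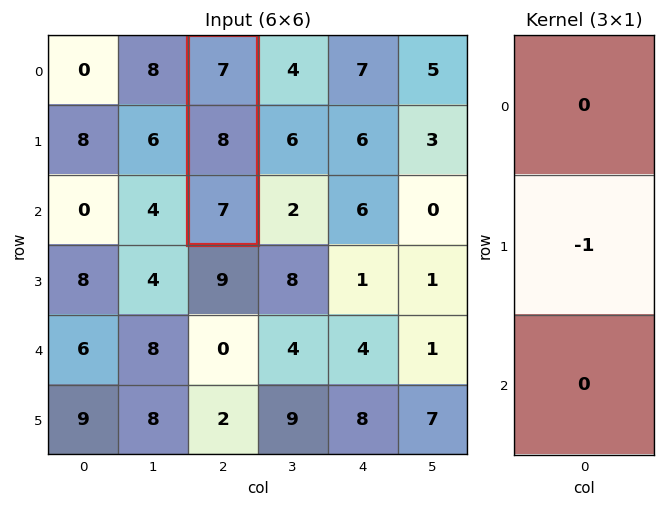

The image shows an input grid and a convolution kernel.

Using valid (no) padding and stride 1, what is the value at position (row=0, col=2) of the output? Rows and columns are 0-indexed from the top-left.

-8

The receptive field on the input at this output position is [7 / 8 / 7]. Elementwise product with the kernel and sum: 8·-1.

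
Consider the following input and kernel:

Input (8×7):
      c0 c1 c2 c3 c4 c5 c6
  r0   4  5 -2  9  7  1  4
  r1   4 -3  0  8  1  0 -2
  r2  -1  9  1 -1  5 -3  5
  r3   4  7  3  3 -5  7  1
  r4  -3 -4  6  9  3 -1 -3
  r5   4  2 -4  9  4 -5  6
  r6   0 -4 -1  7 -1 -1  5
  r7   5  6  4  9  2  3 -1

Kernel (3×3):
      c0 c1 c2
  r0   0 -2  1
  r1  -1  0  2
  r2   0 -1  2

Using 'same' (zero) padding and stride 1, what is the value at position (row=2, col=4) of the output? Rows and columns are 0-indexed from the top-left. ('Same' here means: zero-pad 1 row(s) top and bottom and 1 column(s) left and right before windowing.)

12

The receptive field on the zero-padded input at this output position is [8 1 0 / -1 5 -3 / 3 -5 7]. Elementwise product with the kernel and sum: 1·-2 + 0·1 + -1·-1 + -3·2 + -5·-1 + 7·2.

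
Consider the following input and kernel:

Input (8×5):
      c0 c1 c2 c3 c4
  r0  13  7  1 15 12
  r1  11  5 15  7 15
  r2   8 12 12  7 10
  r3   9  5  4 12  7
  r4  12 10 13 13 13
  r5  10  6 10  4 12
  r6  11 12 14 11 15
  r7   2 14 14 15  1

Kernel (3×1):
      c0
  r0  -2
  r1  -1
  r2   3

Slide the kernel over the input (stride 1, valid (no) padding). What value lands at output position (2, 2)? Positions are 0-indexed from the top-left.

The receptive field on the input at this output position is [12 / 4 / 13]. Elementwise product with the kernel and sum: 12·-2 + 4·-1 + 13·3.

11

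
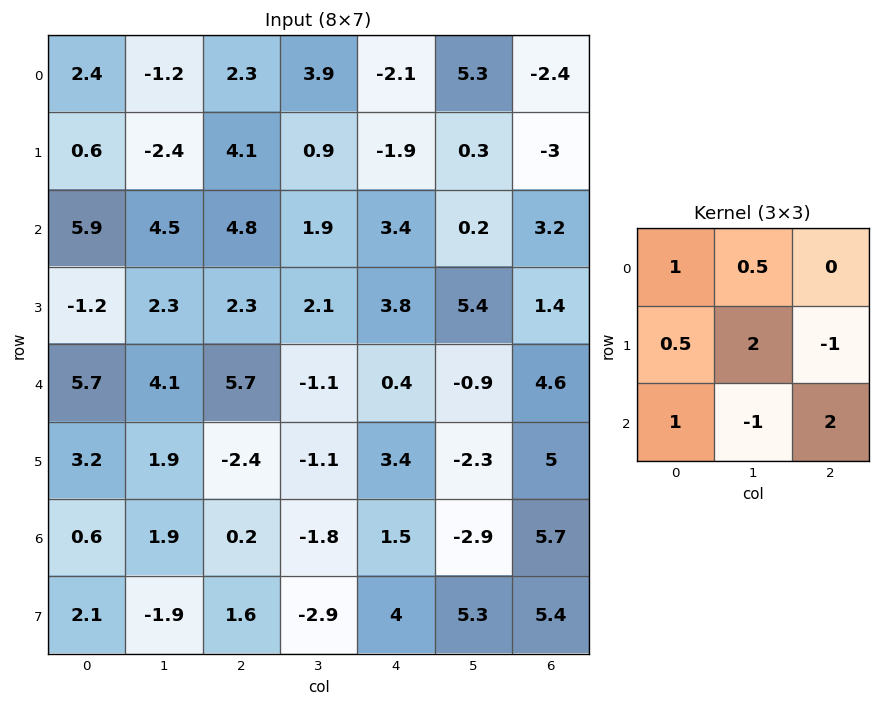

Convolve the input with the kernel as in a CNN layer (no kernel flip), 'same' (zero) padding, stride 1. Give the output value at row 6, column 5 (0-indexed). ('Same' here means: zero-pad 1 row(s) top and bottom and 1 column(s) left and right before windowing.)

The receptive field on the zero-padded input at this output position is [3.4 -2.3 5 / 1.5 -2.9 5.7 / 4 5.3 5.4]. Elementwise product with the kernel and sum: 3.4·1 + -2.3·0.5 + 1.5·0.5 + -2.9·2 + 5.7·-1 + 4·1 + 5.3·-1 + 5.4·2.

1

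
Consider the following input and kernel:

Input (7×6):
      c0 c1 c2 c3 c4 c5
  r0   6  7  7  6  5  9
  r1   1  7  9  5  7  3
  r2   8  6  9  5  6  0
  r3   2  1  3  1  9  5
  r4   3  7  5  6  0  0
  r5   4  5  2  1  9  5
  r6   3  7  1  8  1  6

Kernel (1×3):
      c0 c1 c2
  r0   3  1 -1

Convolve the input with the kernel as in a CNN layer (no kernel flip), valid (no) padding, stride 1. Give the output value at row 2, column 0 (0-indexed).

The receptive field on the input at this output position is [8 6 9]. Elementwise product with the kernel and sum: 8·3 + 6·1 + 9·-1.

21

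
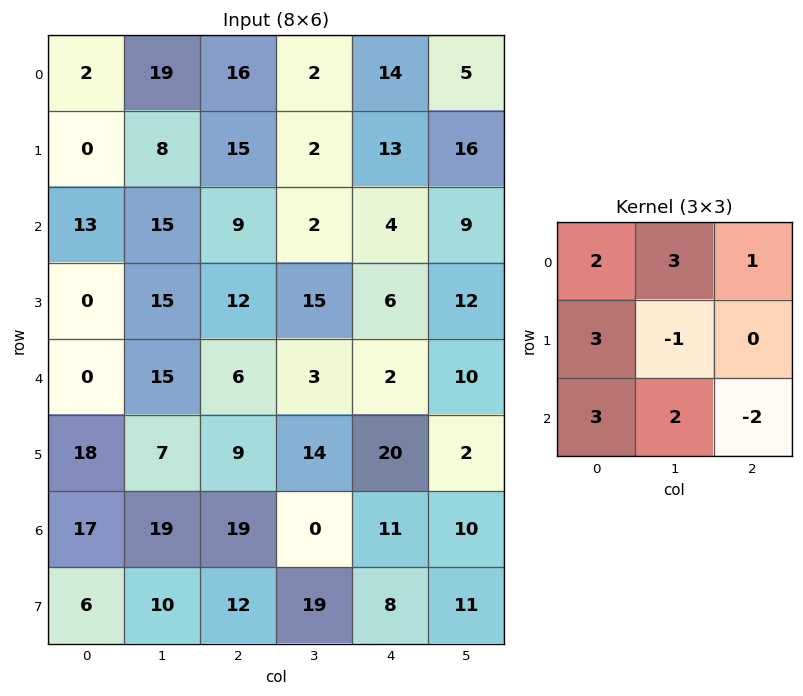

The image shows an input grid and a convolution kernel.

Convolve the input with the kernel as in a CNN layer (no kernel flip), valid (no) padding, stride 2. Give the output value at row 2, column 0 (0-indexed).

The receptive field on the input at this output position is [0 15 6 / 18 7 9 / 17 19 19]. Elementwise product with the kernel and sum: 0·2 + 15·3 + 6·1 + 18·3 + 7·-1 + 17·3 + 19·2 + 19·-2.

149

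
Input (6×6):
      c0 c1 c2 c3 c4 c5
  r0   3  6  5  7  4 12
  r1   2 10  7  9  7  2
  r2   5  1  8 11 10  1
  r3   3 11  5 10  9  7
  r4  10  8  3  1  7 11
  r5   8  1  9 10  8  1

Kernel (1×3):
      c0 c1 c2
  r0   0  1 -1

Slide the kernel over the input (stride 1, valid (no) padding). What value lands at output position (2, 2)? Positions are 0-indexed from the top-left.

The receptive field on the input at this output position is [8 11 10]. Elementwise product with the kernel and sum: 11·1 + 10·-1.

1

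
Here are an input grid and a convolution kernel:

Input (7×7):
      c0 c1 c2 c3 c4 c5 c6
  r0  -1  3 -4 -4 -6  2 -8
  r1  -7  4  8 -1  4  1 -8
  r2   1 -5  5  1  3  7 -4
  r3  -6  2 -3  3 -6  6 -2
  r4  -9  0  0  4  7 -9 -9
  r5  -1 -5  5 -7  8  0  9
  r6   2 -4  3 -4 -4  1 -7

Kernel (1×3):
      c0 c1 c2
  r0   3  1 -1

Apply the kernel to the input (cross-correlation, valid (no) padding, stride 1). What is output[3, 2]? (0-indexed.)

0

The receptive field on the input at this output position is [-3 3 -6]. Elementwise product with the kernel and sum: -3·3 + 3·1 + -6·-1.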